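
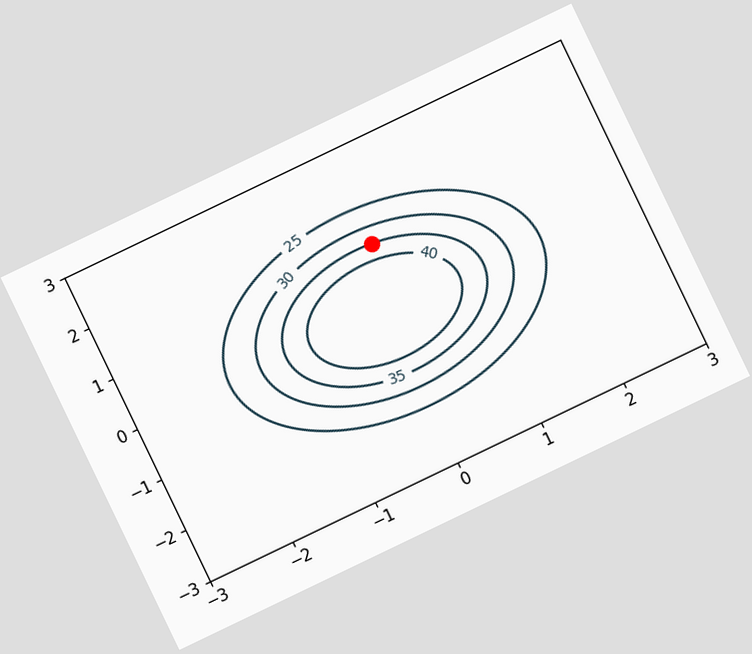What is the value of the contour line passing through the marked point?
35

The chart is tilted about 26° counter-clockwise. The marked point sits on the contour labelled 35.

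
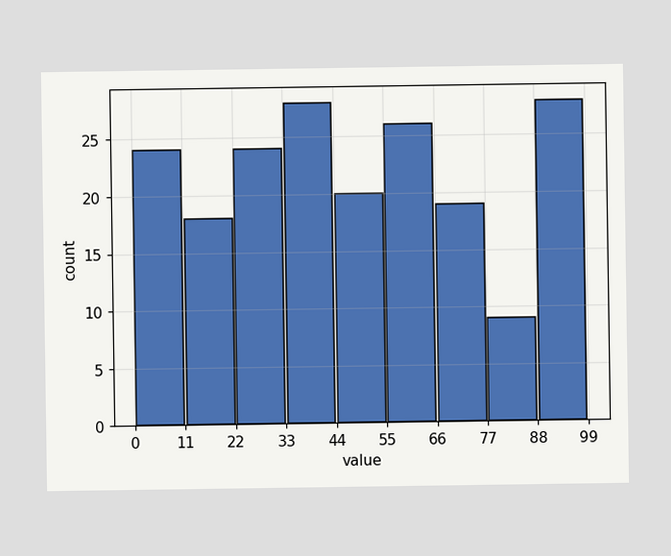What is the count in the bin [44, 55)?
20

The [44, 55) bin has height 20.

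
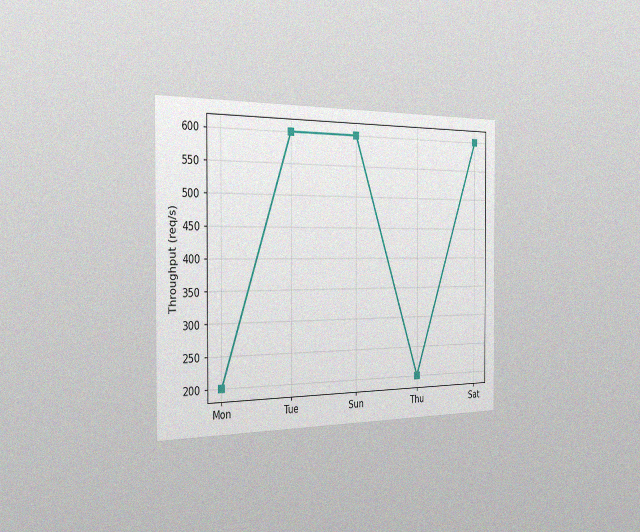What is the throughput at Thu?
200req/s

The chart is viewed slightly from the left, with some photo noise. At Thu, the line is at 200req/s.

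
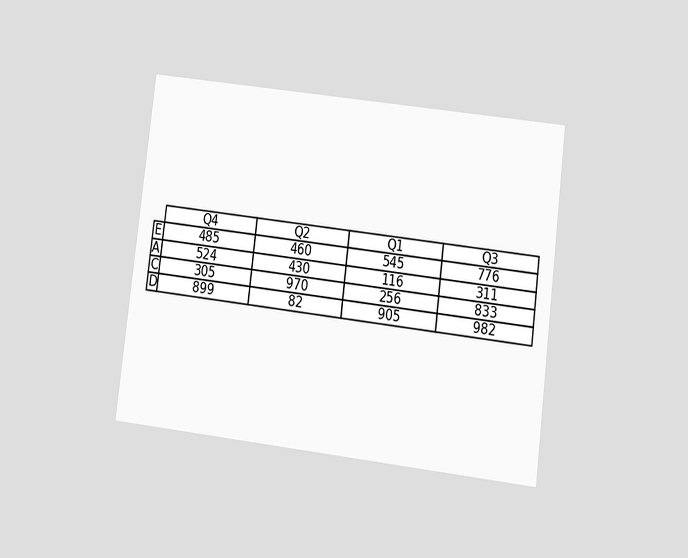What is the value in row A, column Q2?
430

The chart is tilted about 7° clockwise and viewed at a slight angle. The (A, Q2) cell reads 430.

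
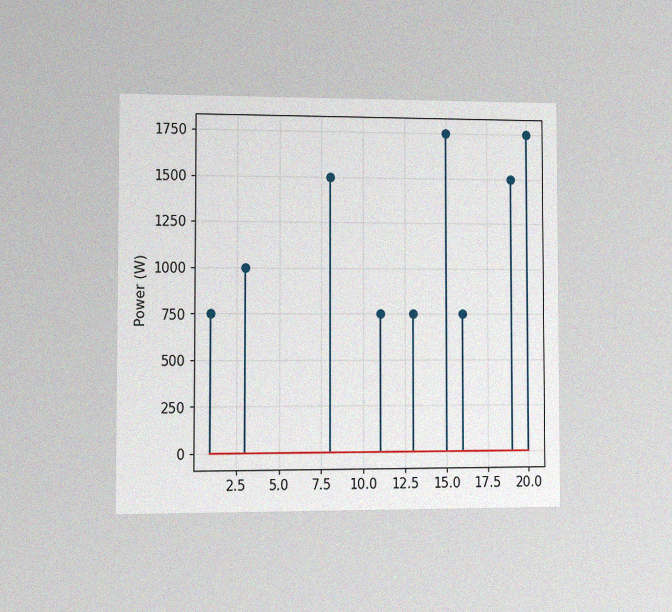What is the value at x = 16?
750W

The chart is viewed at a slight angle, with some photo noise. The stem at x=16 reaches 750W.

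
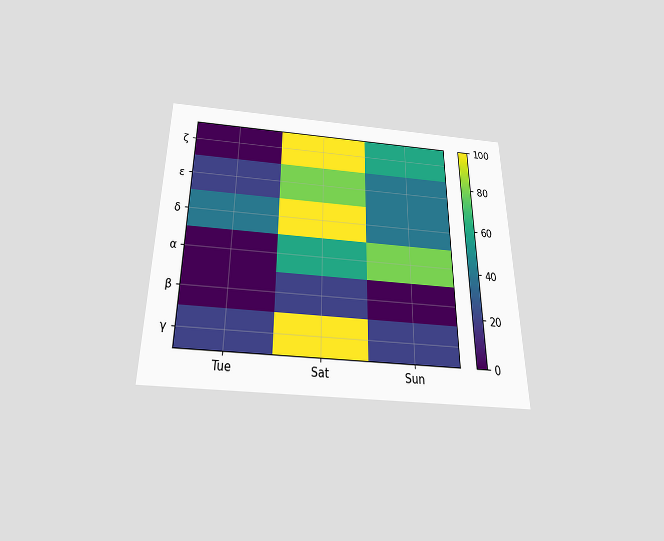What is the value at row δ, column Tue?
40

The chart is viewed slightly from below. Matching cell (δ, Tue) against the colorbar gives 40.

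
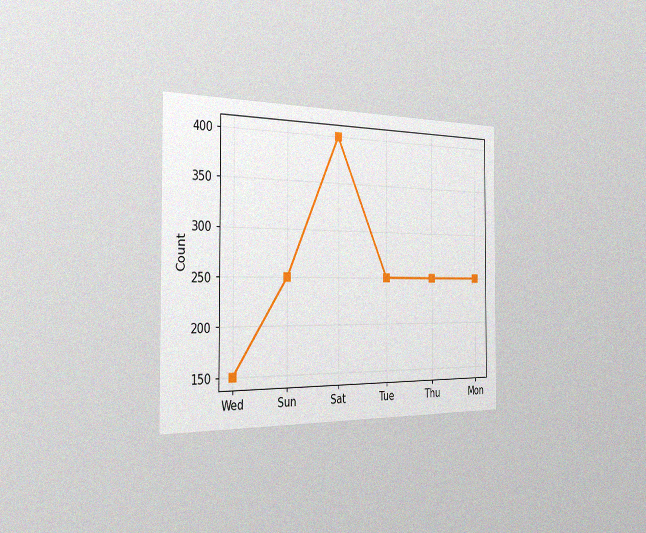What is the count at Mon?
250

The chart is viewed slightly from the left, with some photo noise. At Mon, the line is at 250.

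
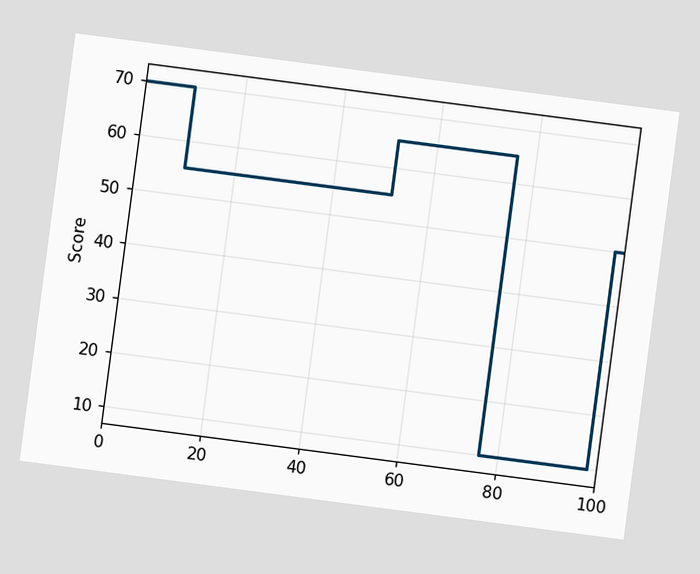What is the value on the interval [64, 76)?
The chart is tilted about 7° clockwise. On [64, 76) the step sits at 65.

65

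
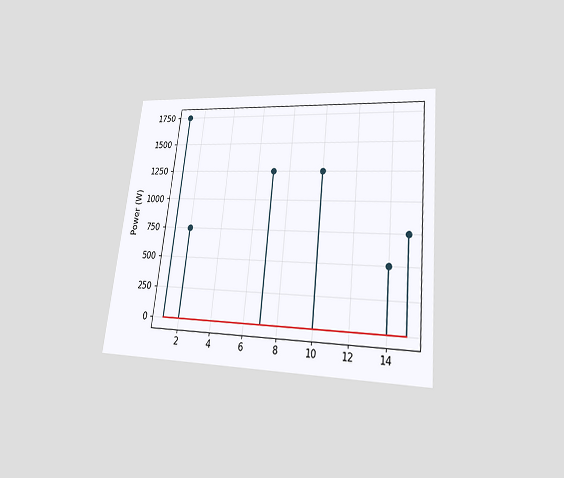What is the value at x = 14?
The chart is tilted about 6° clockwise and viewed at a slight angle. The stem at x=14 reaches 500W.

500W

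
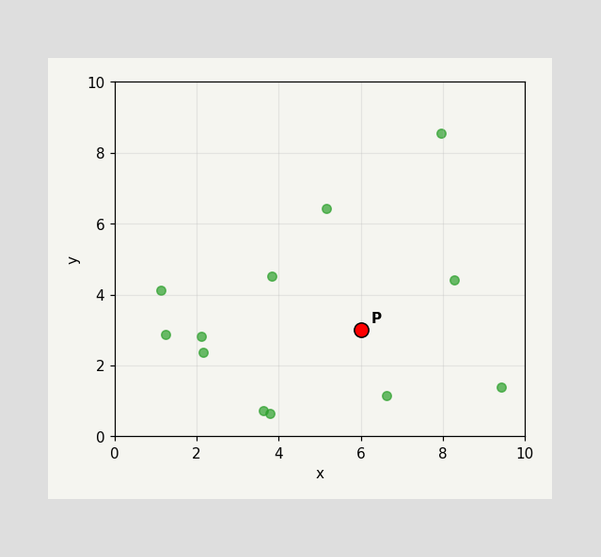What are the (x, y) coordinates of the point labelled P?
(6, 3)

Following the gridlines from P to each axis, P sits at (6, 3).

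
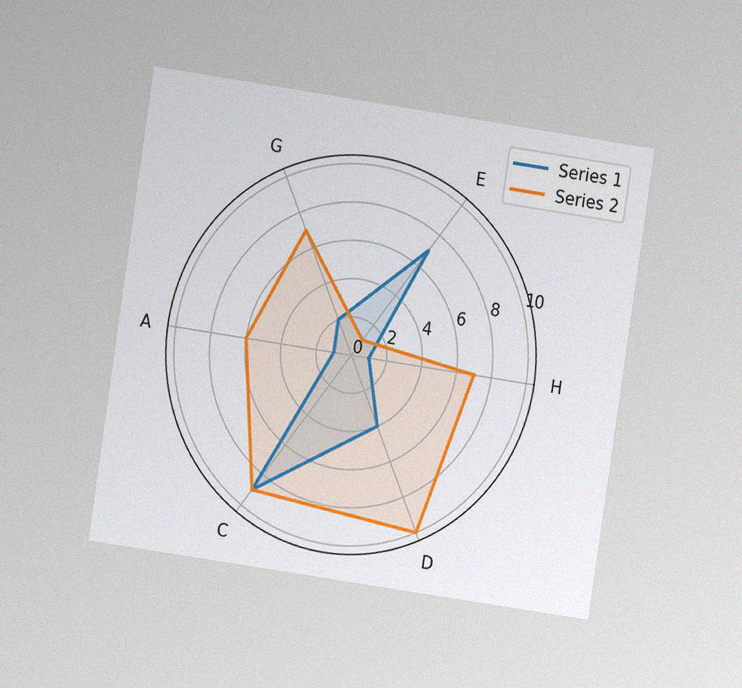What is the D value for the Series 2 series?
10

The chart is tilted about 9° clockwise and viewed at a slight angle, with some photo noise. On the D axis, Series 2 reaches 10.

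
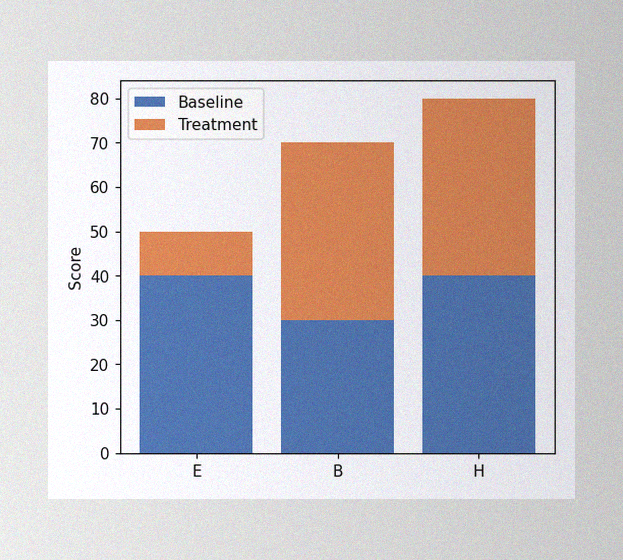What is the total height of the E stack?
The image has some photo noise and uneven lighting. The E stack's top reaches 50 on the y-axis.

50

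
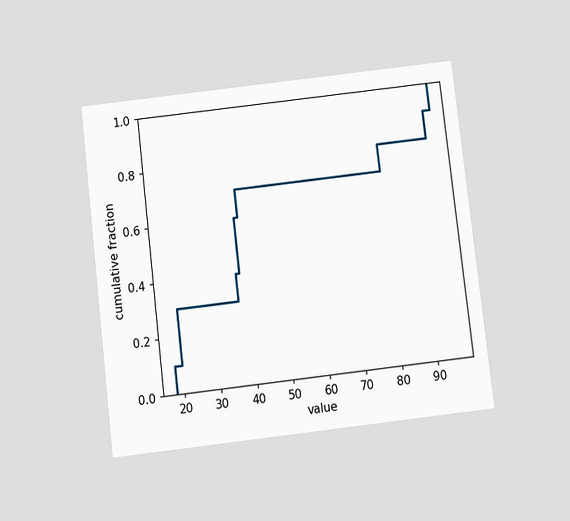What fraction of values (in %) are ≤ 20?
30%

The chart is tilted about 7° counter-clockwise and viewed slightly from below. At x=20 the ECDF step is at 30%.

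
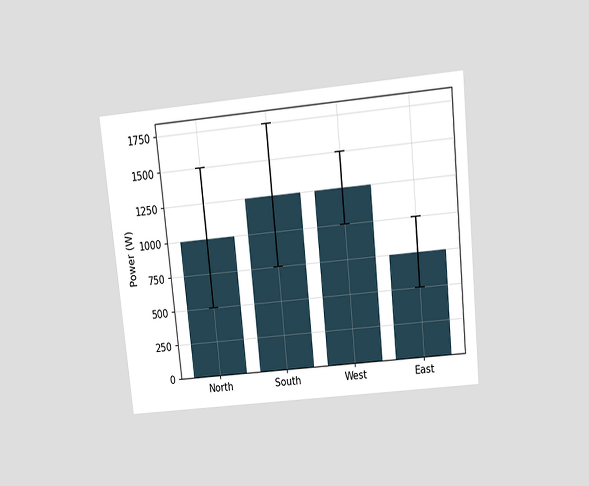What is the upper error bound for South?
1750W

The chart is tilted about 6° counter-clockwise and viewed slightly from above. The South bar's upper whisker reaches 1750W.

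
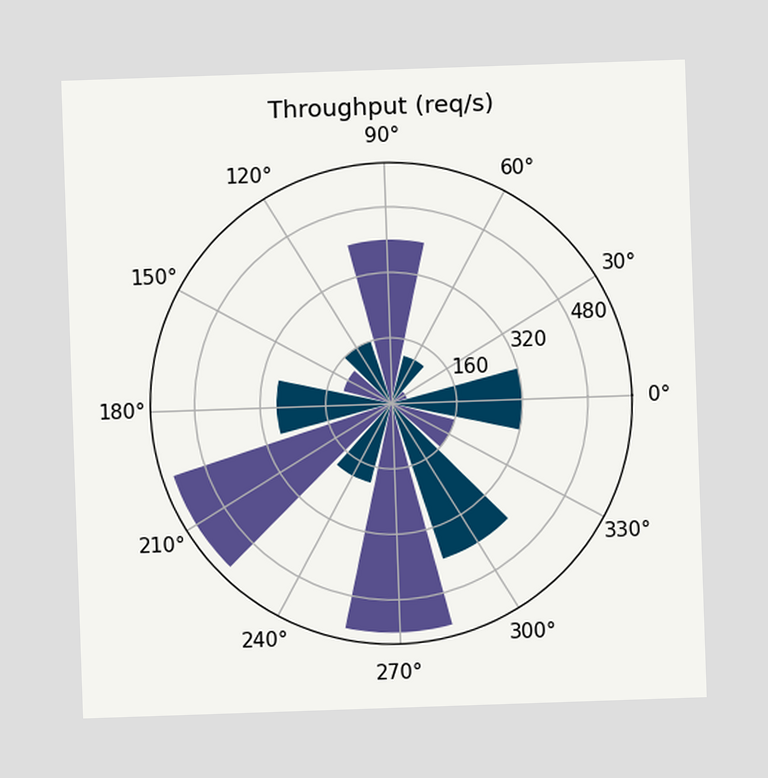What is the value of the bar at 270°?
The bar at 270° reaches 560req/s on the radial axis.

560req/s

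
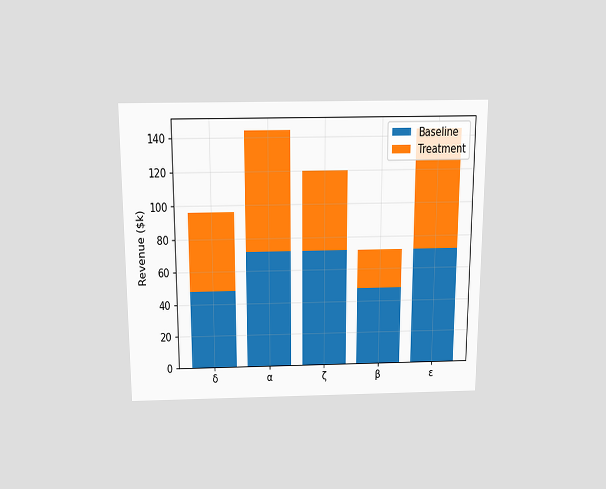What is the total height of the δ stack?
The chart is viewed slightly from above. The δ stack's top reaches $96k on the y-axis.

$96k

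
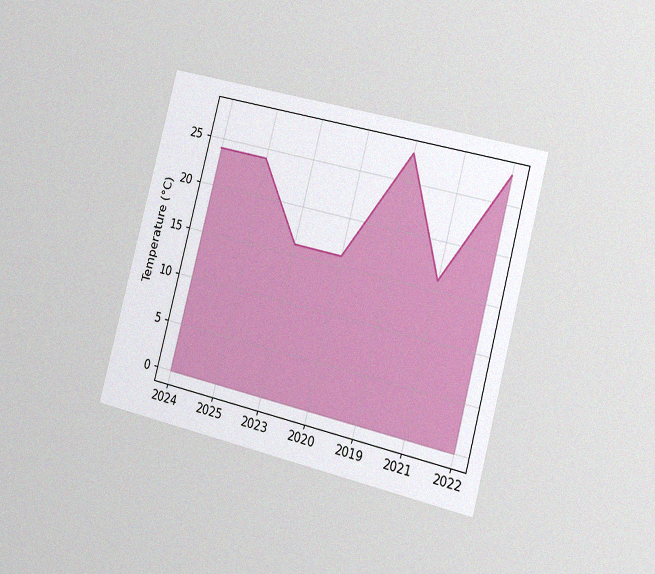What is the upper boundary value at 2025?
The chart is tilted about 15° clockwise and viewed slightly from the right, with some photo noise. At 2025 the upper boundary is at 24°C.

24°C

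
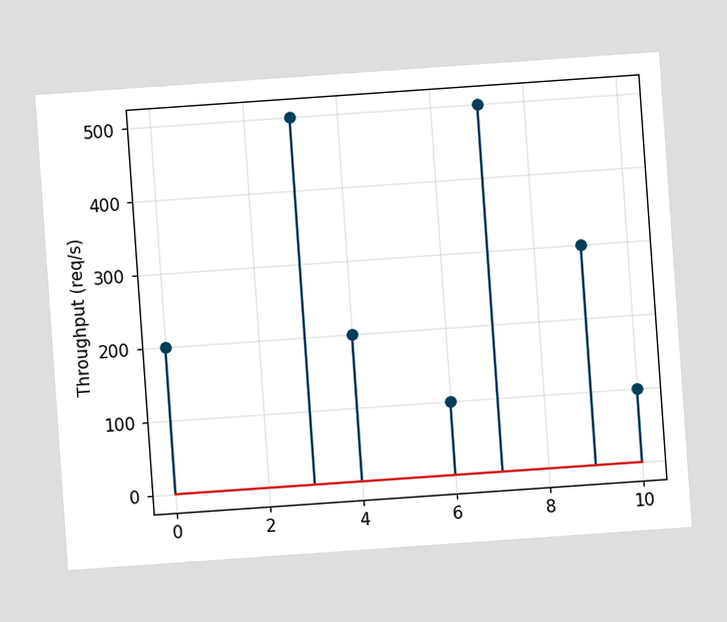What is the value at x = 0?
200req/s

The chart is tilted about 4° counter-clockwise. The stem at x=0 reaches 200req/s.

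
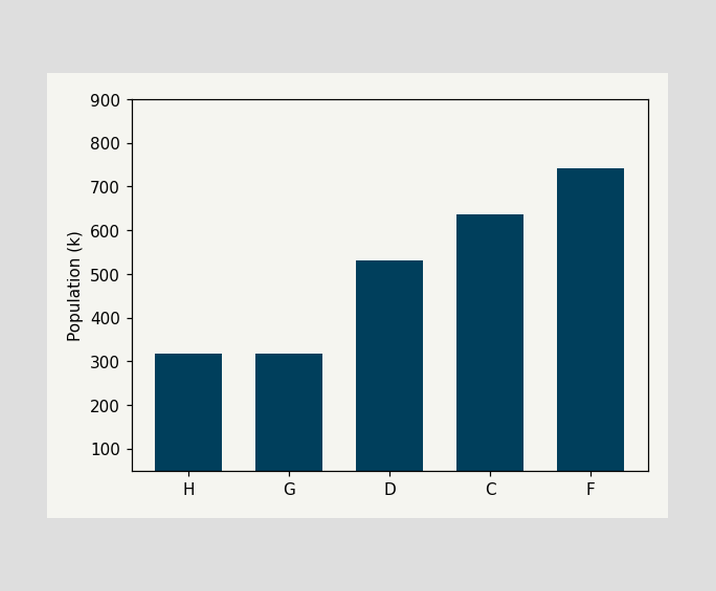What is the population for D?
530k

Reading along the chart's y-axis, the D bar reaches 530k.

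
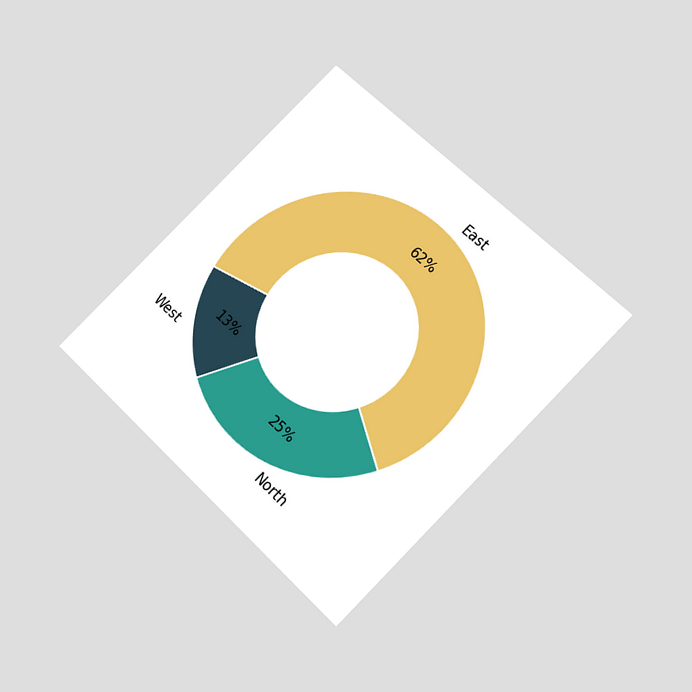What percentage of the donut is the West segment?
13%

The chart is tilted about 45° clockwise and viewed slightly from below. The West segment takes up 13% of the ring.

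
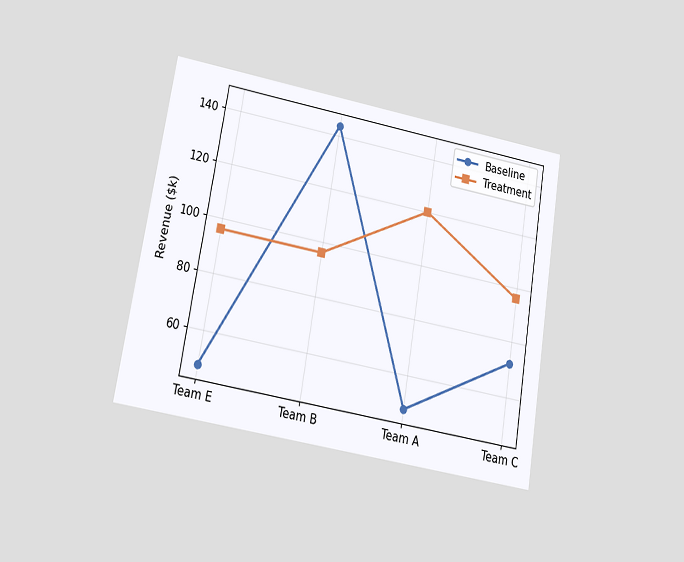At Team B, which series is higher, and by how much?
The chart is tilted about 10° clockwise and viewed at a slight angle. At Team B, Baseline sits above the other line by $48k.

Baseline, by $48k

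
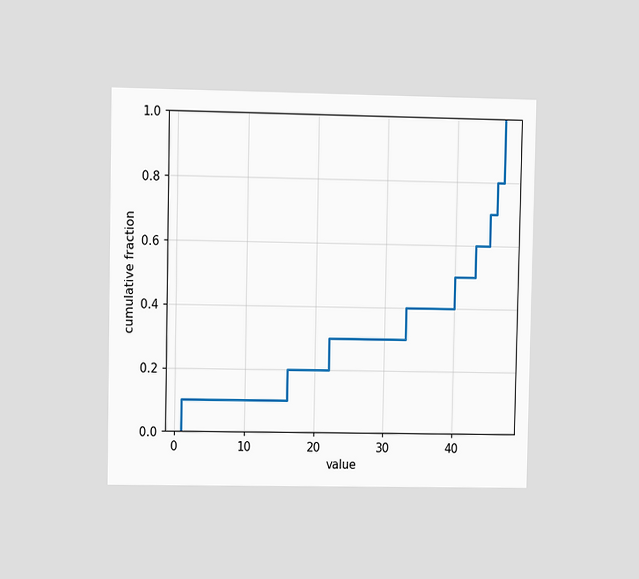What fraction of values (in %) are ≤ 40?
50%

The chart is viewed at a slight angle. At x=40 the ECDF step is at 50%.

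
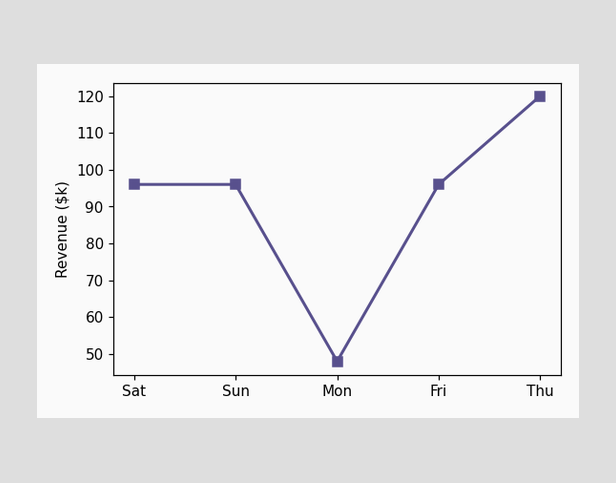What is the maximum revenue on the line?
$120k

The highest point is at Thu, and reading across to the y-axis gives $120k.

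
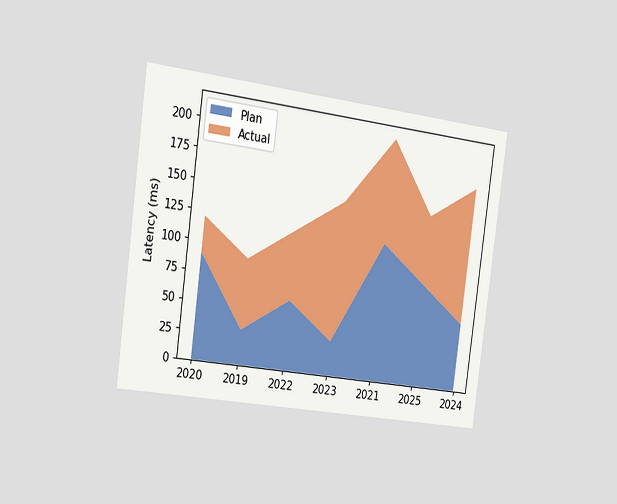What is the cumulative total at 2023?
150ms

The chart is tilted about 8° clockwise and viewed slightly from the left. The stacked total at 2023 reaches 150ms.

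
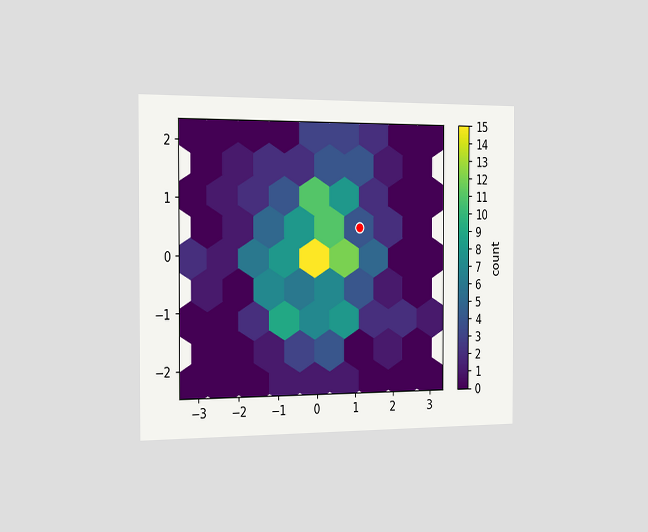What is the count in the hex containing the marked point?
The chart is viewed slightly from the left. The marked hex reads 4 on the colorbar.

4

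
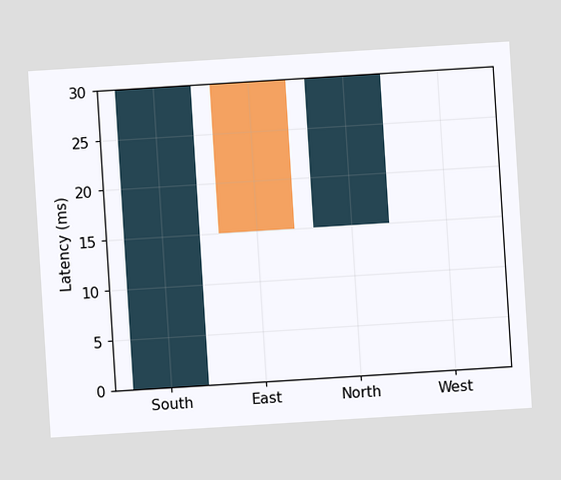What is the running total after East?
The chart is tilted about 4° counter-clockwise. After East the running total reaches 15ms.

15ms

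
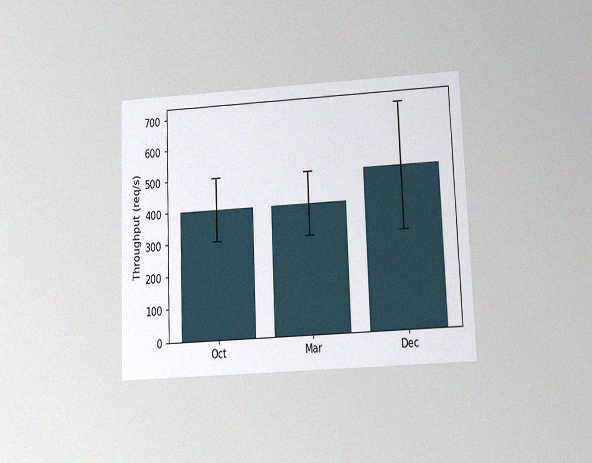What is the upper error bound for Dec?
The chart is tilted about 2° counter-clockwise and viewed slightly from below, with some photo noise. The Dec bar's upper whisker reaches 700req/s.

700req/s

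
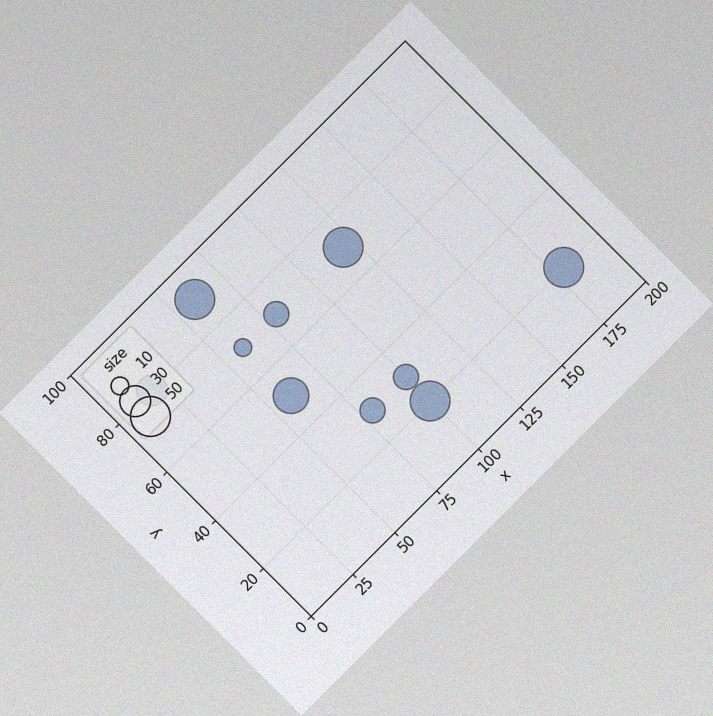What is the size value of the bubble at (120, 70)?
50

The chart is tilted about 45° counter-clockwise, with some photo noise. Matching the bubble at (120, 70) against the size legend gives 50.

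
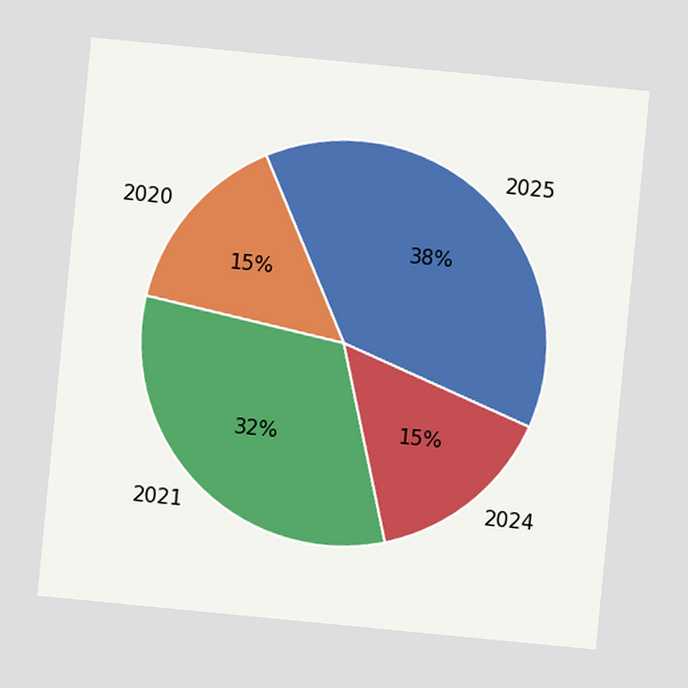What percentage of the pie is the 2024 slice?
15%

The chart is tilted about 6° clockwise. The 2024 slice takes up 15% of the pie.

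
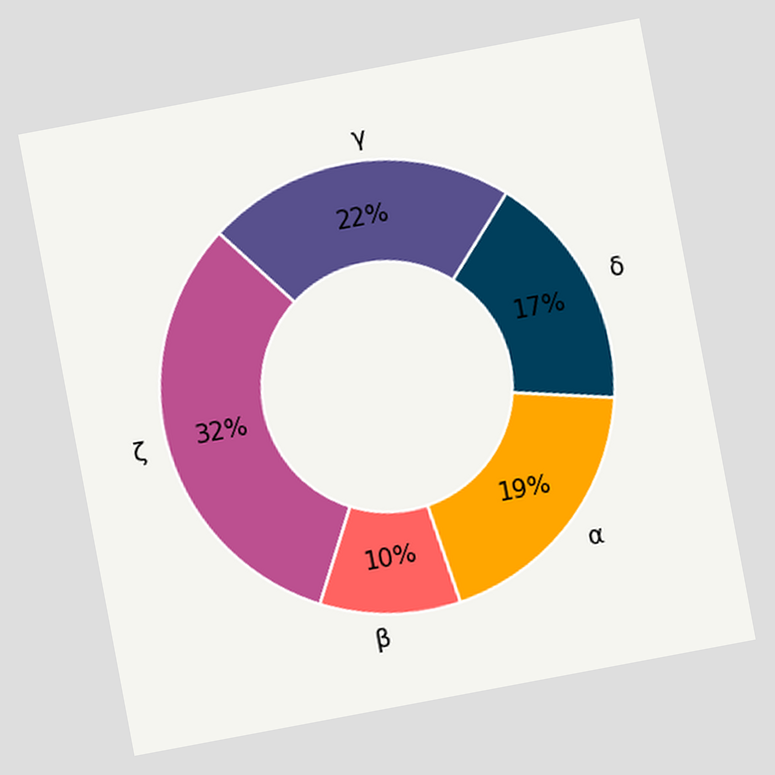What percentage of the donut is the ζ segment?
32%

The chart is tilted about 11° counter-clockwise. The ζ segment takes up 32% of the ring.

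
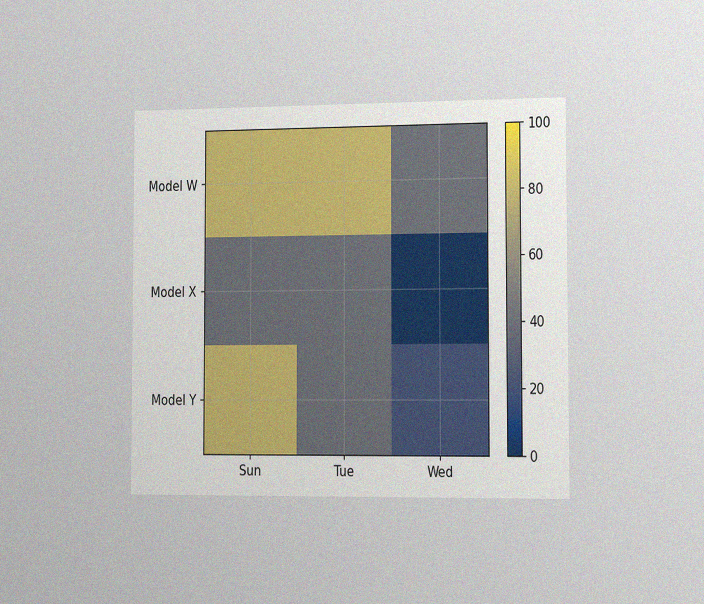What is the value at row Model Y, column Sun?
80

The chart is viewed slightly from the right, with some photo noise. Matching cell (Model Y, Sun) against the colorbar gives 80.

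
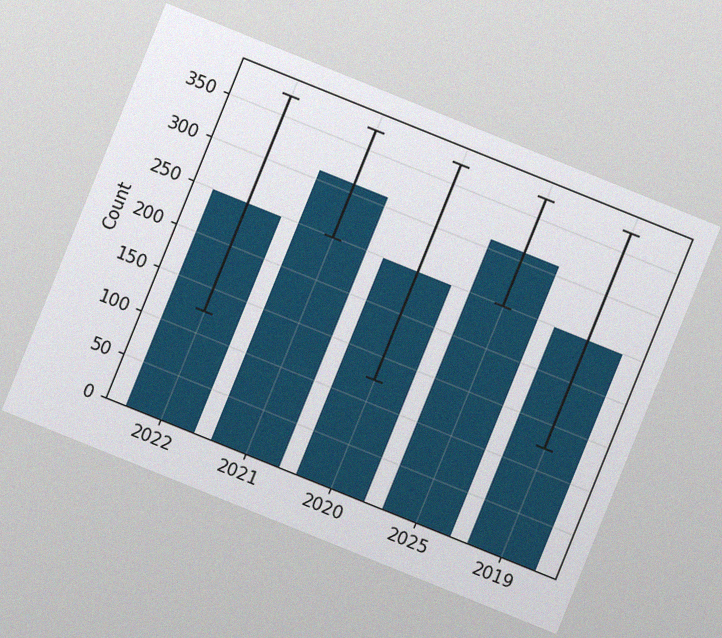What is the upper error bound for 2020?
The chart is tilted about 22° clockwise, with some photo noise. The 2020 bar's upper whisker reaches 372.

372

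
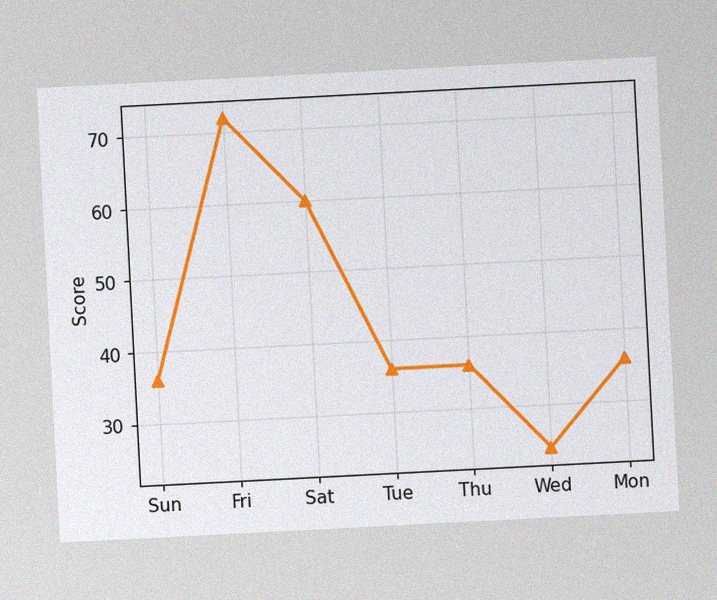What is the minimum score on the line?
24

The chart is tilted about 3° counter-clockwise, with some photo noise. The lowest point is at Wed, and reading across to the y-axis gives 24.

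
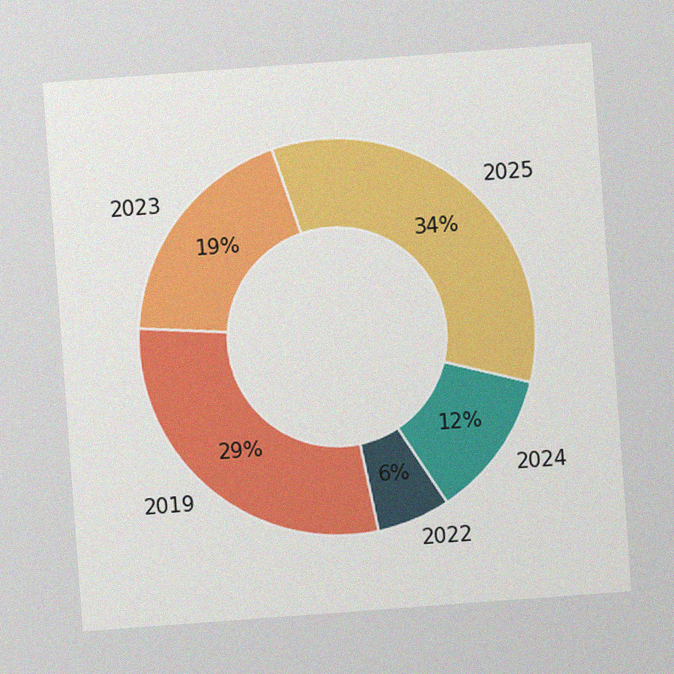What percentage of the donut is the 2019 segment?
29%

The chart is tilted about 4° counter-clockwise, with some photo noise. The 2019 segment takes up 29% of the ring.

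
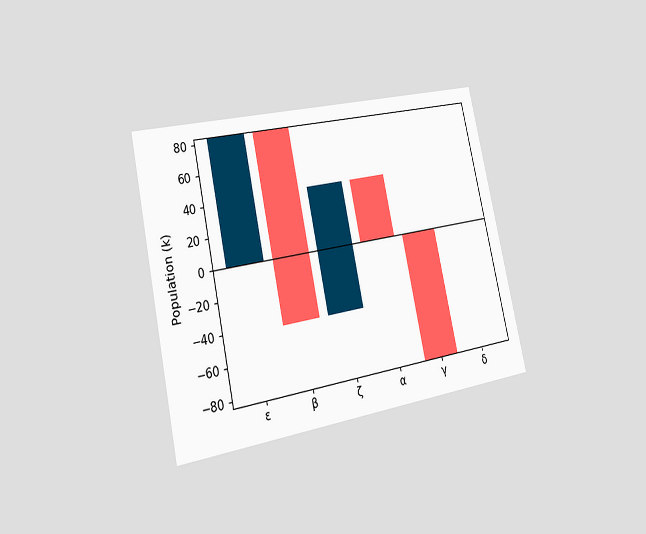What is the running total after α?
The chart is tilted about 12° counter-clockwise and viewed slightly from the left. After α the running total reaches 0k.

0k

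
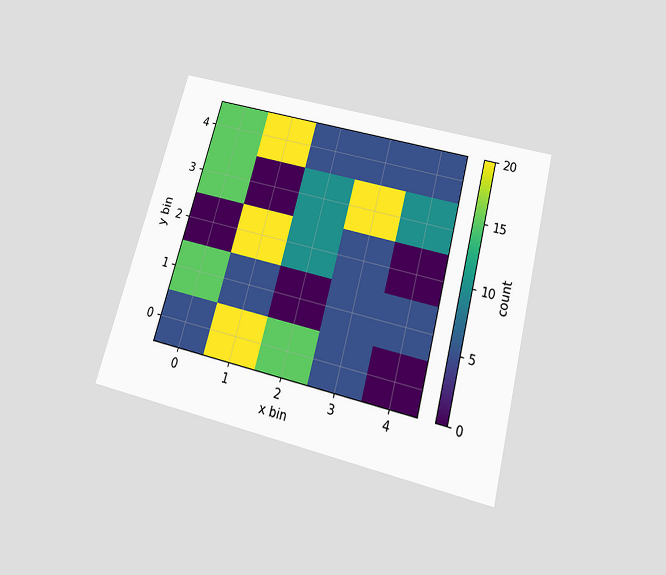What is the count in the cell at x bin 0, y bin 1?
The chart is tilted about 15° clockwise and viewed slightly from below. Matching the cell (0, 1) against the colorbar gives 15.

15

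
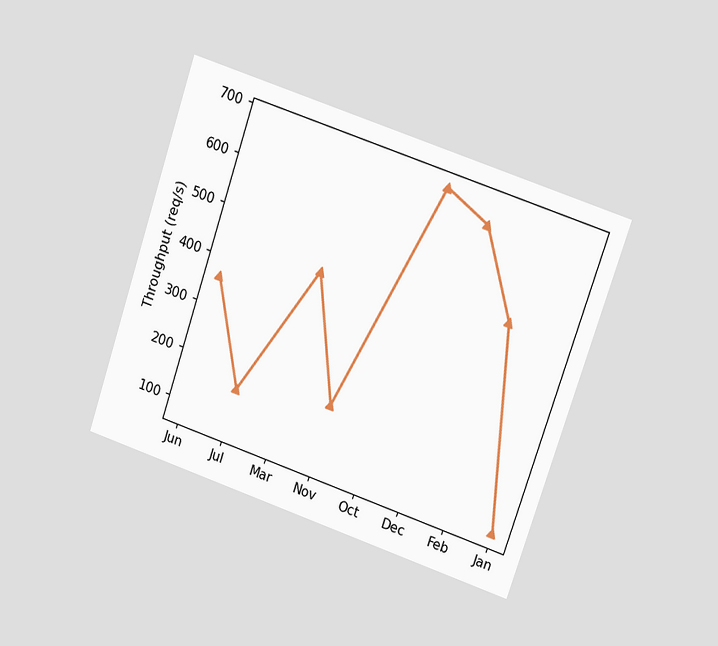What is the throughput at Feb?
480req/s

The chart is tilted about 19° clockwise and viewed at a slight angle. At Feb, the line is at 480req/s.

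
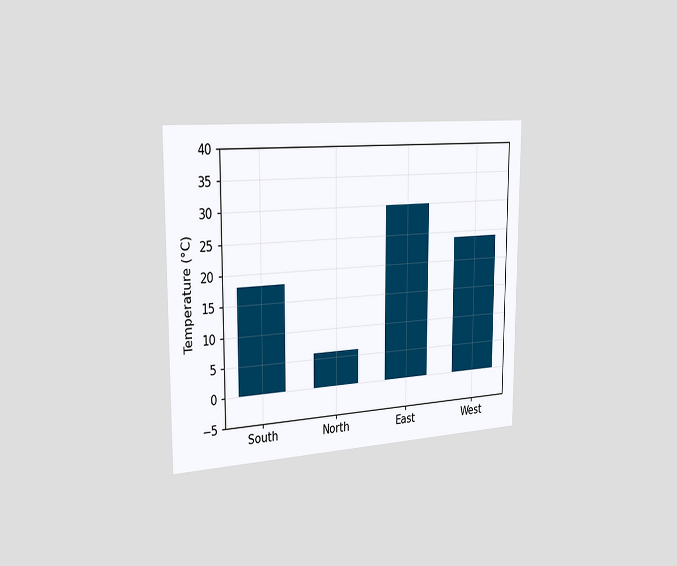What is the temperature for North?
The chart is viewed slightly from the left. Reading along the chart's y-axis, the North bar reaches 6°C.

6°C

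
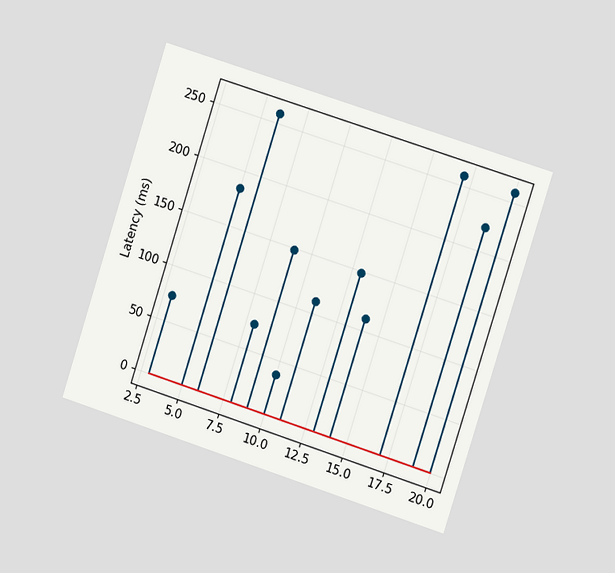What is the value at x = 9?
148ms

The chart is tilted about 18° clockwise and viewed slightly from the right. The stem at x=9 reaches 148ms.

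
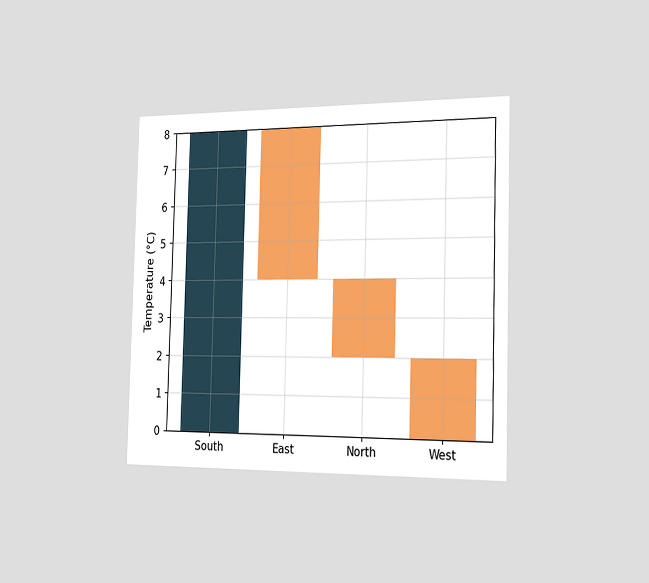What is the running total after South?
The chart is viewed slightly from the right. After South the running total reaches 8°C.

8°C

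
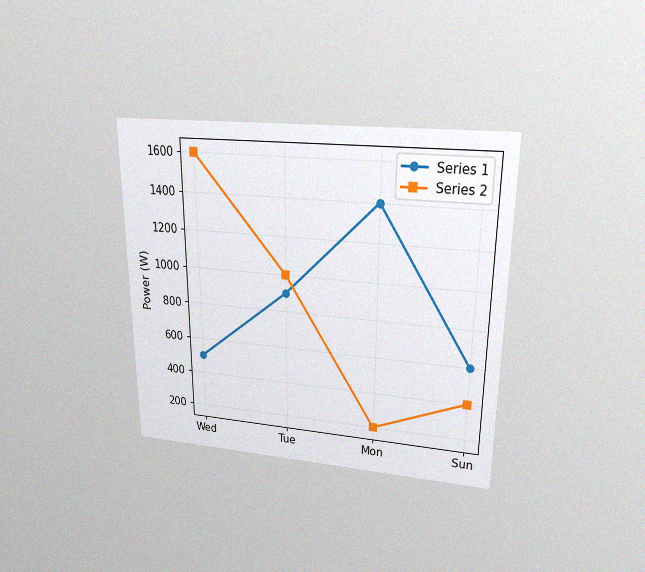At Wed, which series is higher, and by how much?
Series 2, by 1100W

The chart is viewed slightly from above, with some photo noise. At Wed, Series 2 sits above the other line by 1100W.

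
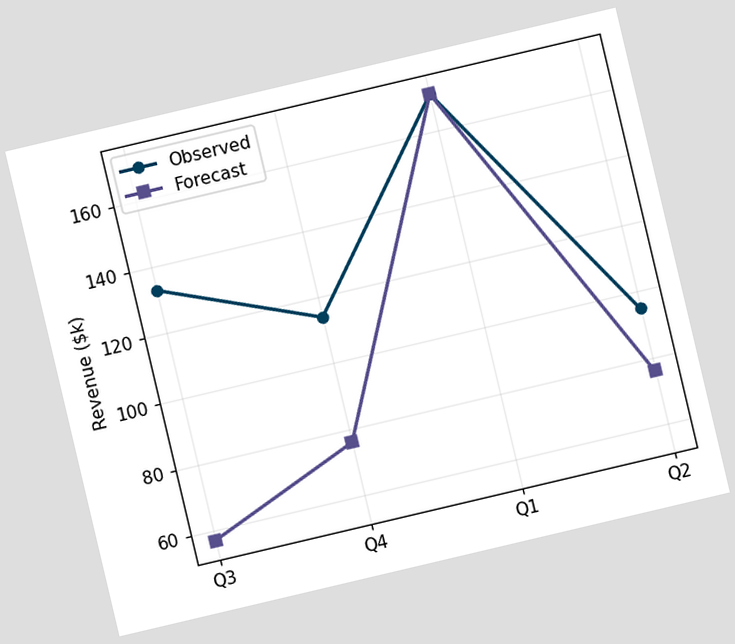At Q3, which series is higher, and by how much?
The chart is tilted about 13° counter-clockwise. At Q3, Observed sits above the other line by $76k.

Observed, by $76k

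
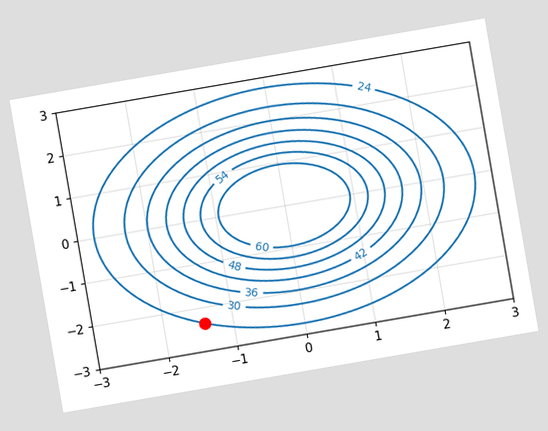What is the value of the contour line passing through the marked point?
The chart is tilted about 10° counter-clockwise. The marked point sits on the contour labelled 24.

24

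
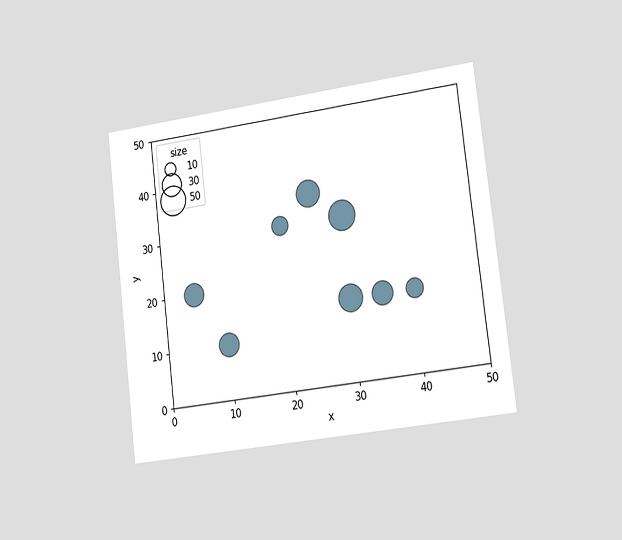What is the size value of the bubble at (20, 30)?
The chart is tilted about 7° counter-clockwise and viewed slightly from the right. Matching the bubble at (20, 30) against the size legend gives 20.

20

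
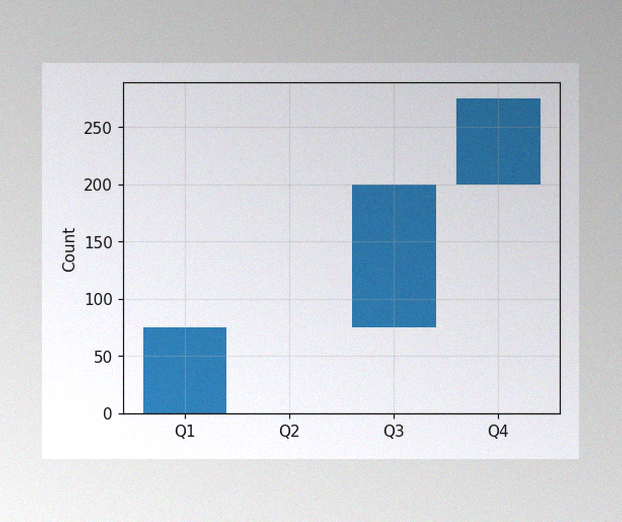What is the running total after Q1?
The image has some photo noise and uneven lighting. After Q1 the running total reaches 75.

75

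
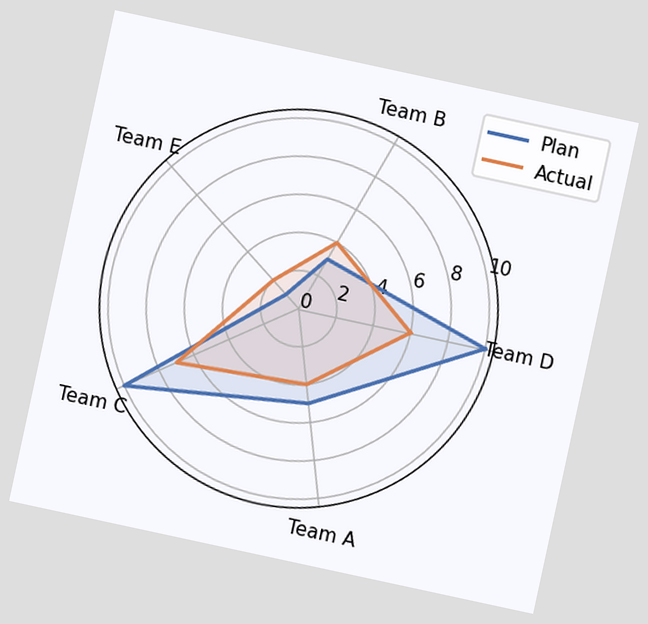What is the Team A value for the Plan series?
5

The chart is tilted about 12° clockwise. On the Team A axis, Plan reaches 5.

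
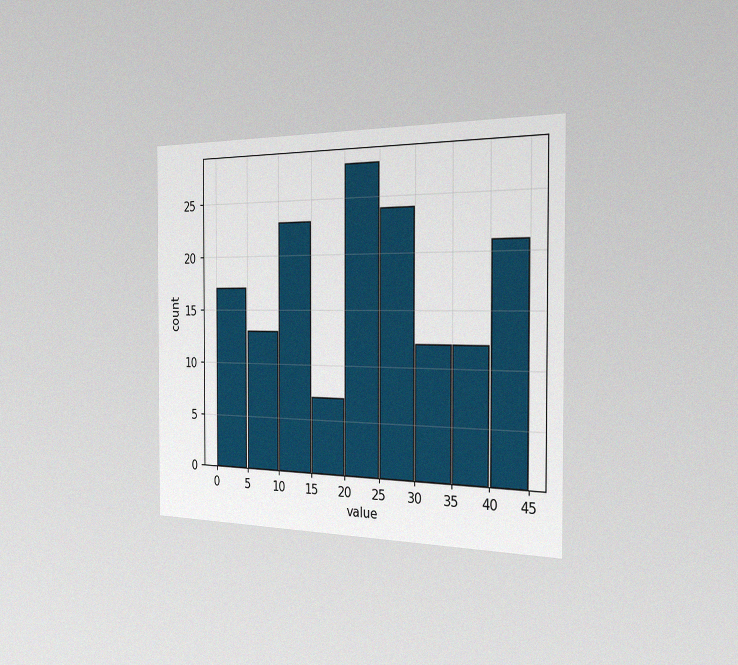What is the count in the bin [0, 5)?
The chart is viewed slightly from the right, with some photo noise. The [0, 5) bin has height 17.

17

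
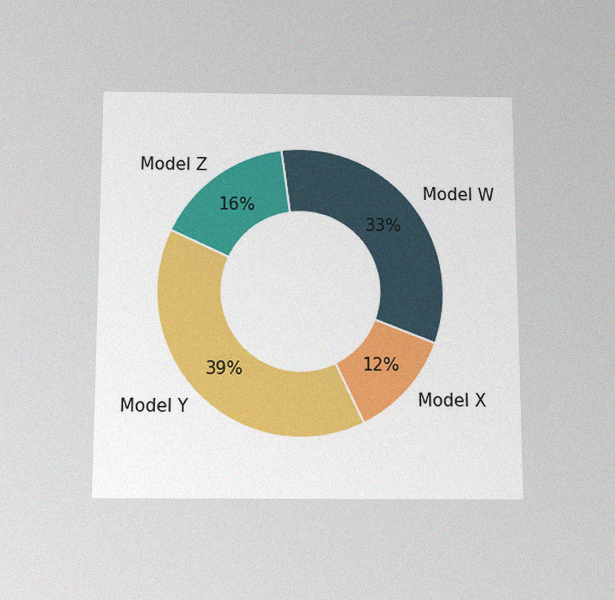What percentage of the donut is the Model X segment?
12%

The chart is viewed slightly from below, with some photo noise. The Model X segment takes up 12% of the ring.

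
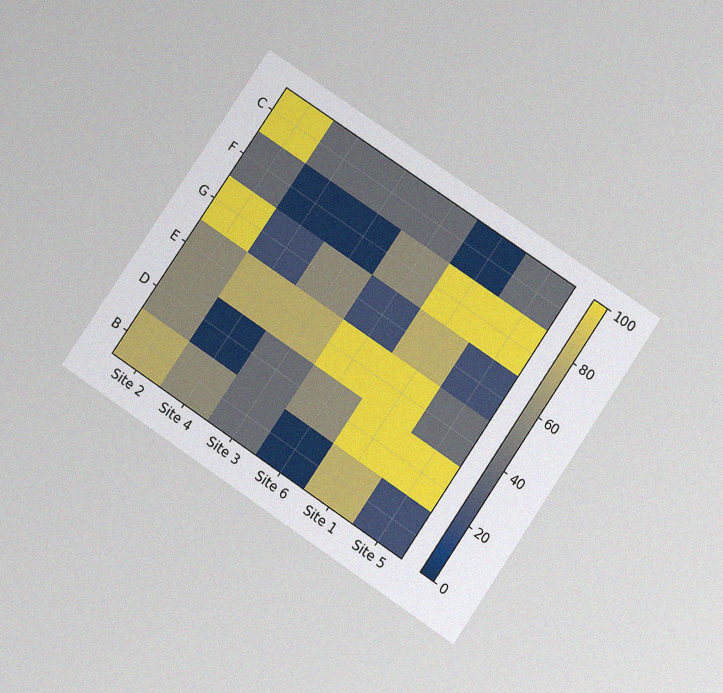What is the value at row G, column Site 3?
60

The chart is tilted about 34° clockwise and viewed slightly from below, with some photo noise. Matching cell (G, Site 3) against the colorbar gives 60.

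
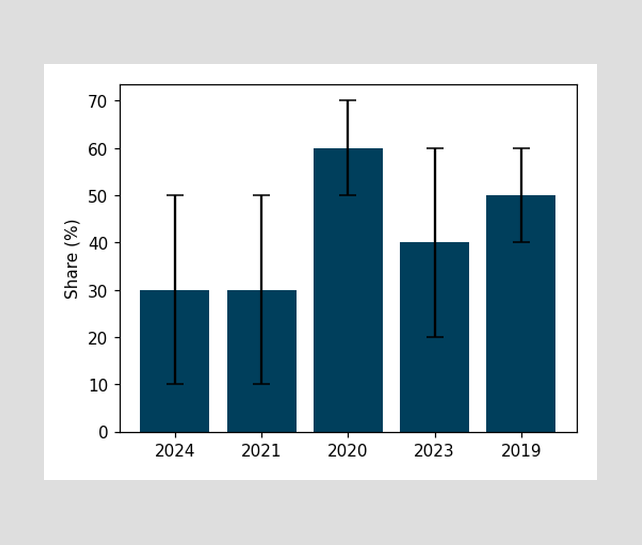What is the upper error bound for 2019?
60%

The 2019 bar's upper whisker reaches 60%.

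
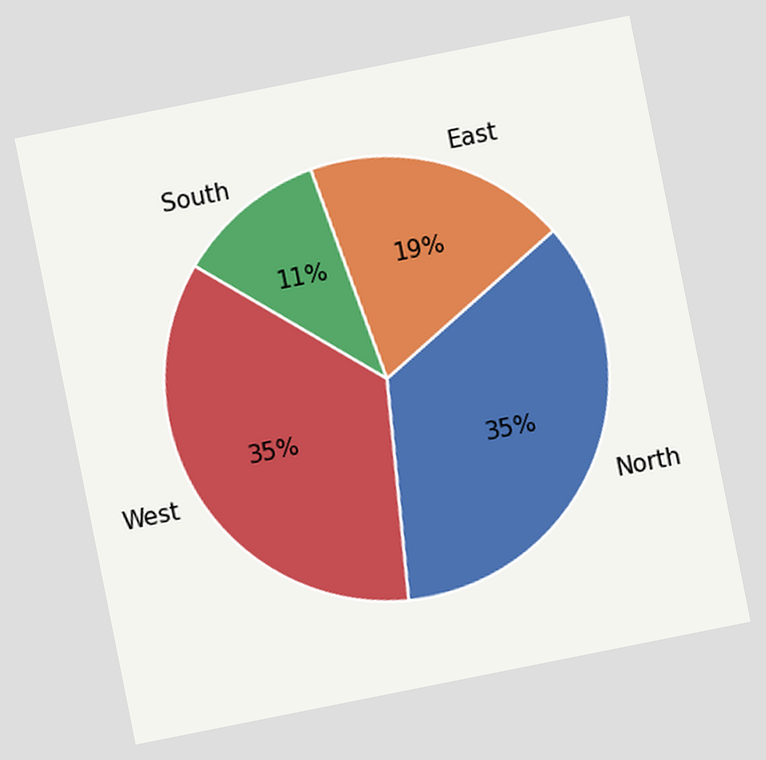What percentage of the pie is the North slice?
The chart is tilted about 11° counter-clockwise. The North slice takes up 35% of the pie.

35%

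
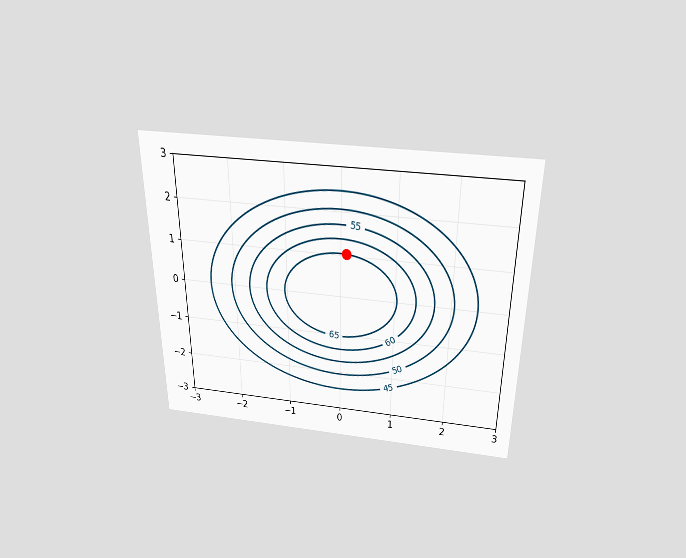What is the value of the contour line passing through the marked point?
The chart is viewed slightly from above. The marked point sits on the contour labelled 65.

65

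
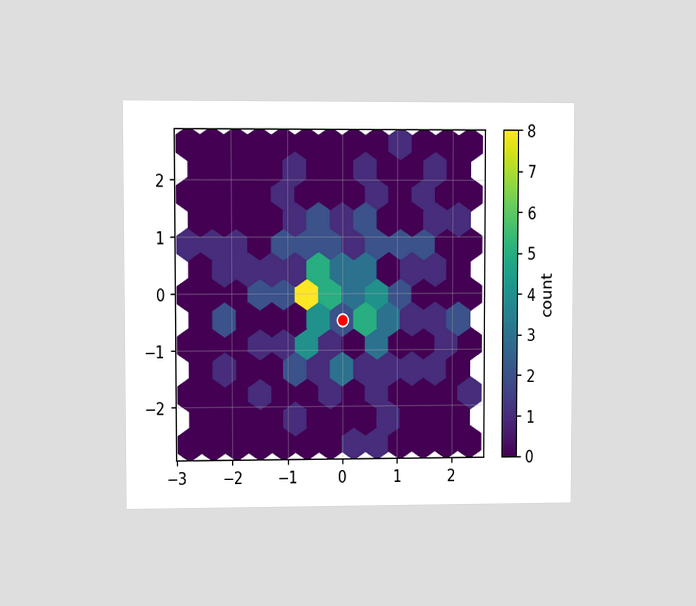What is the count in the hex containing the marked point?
2

The chart is viewed at a slight angle. The marked hex reads 2 on the colorbar.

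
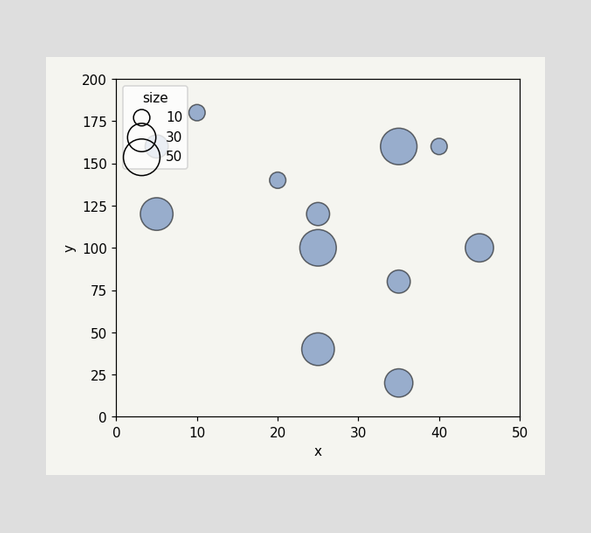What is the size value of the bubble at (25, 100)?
Matching the bubble at (25, 100) against the size legend gives 50.

50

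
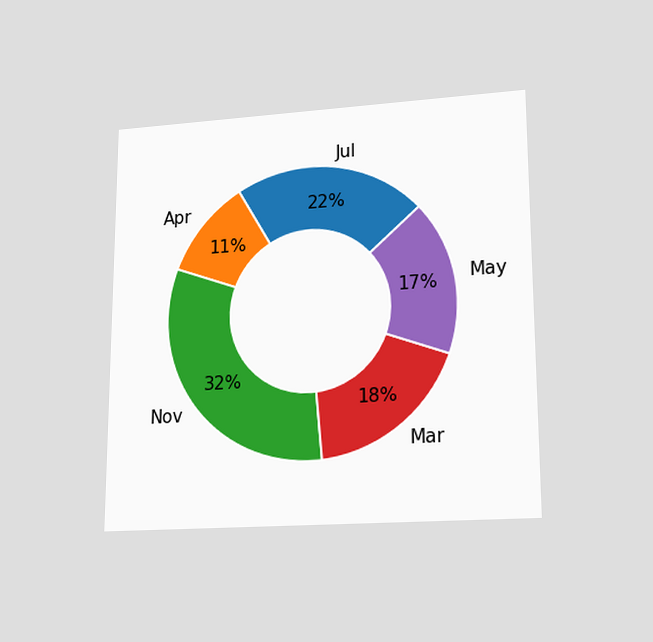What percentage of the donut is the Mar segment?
The chart is viewed at a slight angle. The Mar segment takes up 18% of the ring.

18%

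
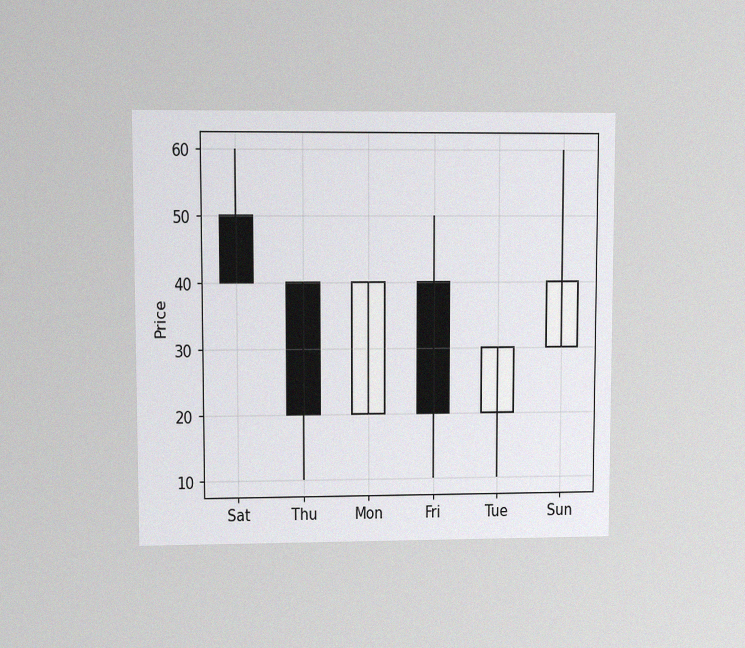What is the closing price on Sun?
40

The chart is viewed at a slight angle, with some photo noise. The Sun candle closes at 40.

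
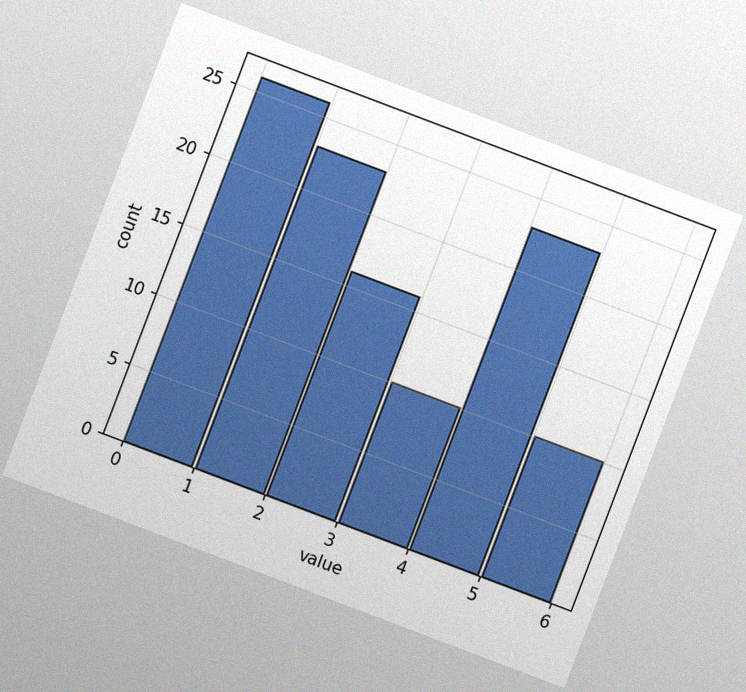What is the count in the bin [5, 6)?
10

The chart is tilted about 21° clockwise, with some photo noise. The [5, 6) bin has height 10.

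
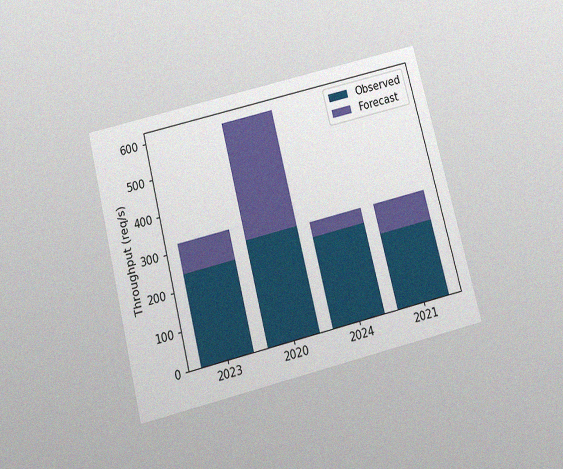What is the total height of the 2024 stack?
The chart is tilted about 14° counter-clockwise and viewed slightly from below, with some photo noise. The 2024 stack's top reaches 280req/s on the y-axis.

280req/s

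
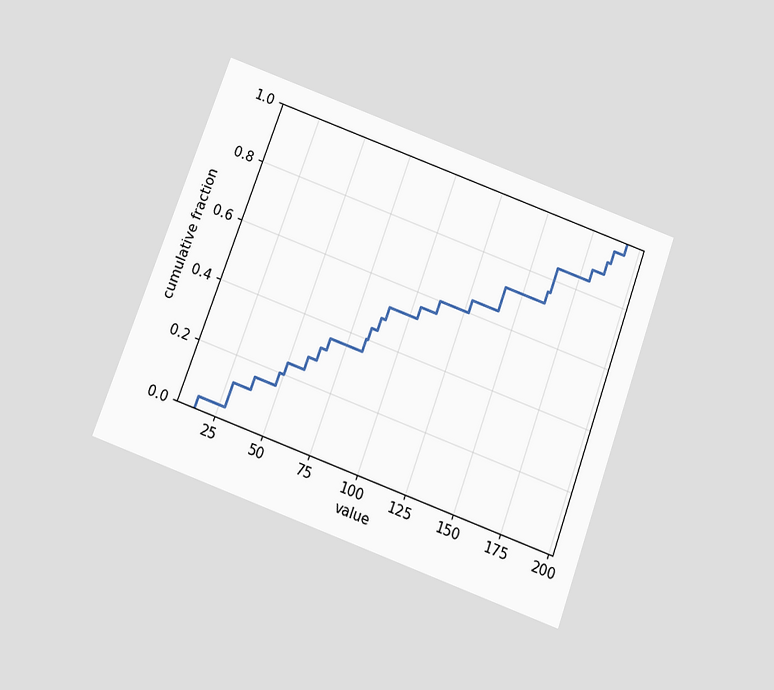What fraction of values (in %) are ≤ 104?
56%

The chart is tilted about 20° clockwise and viewed slightly from below. At x=104 the ECDF step is at 56%.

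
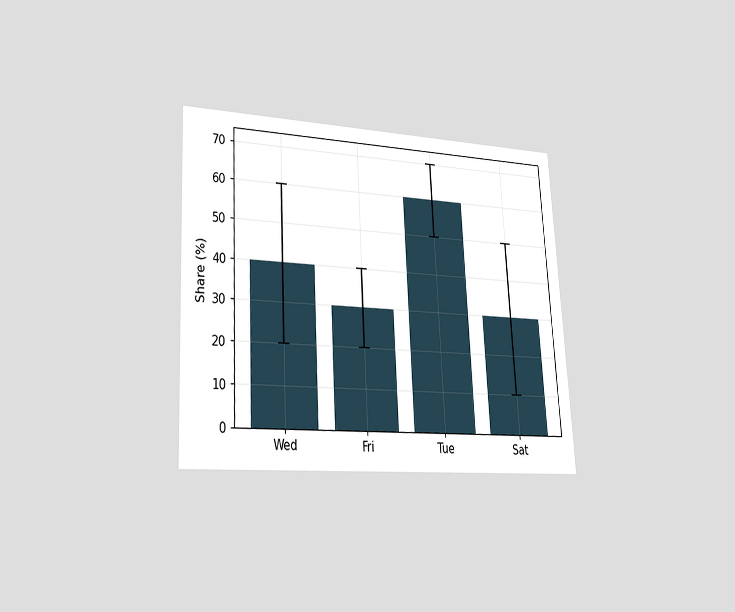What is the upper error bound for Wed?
The chart is tilted about 3° counter-clockwise and viewed at a slight angle. The Wed bar's upper whisker reaches 60%.

60%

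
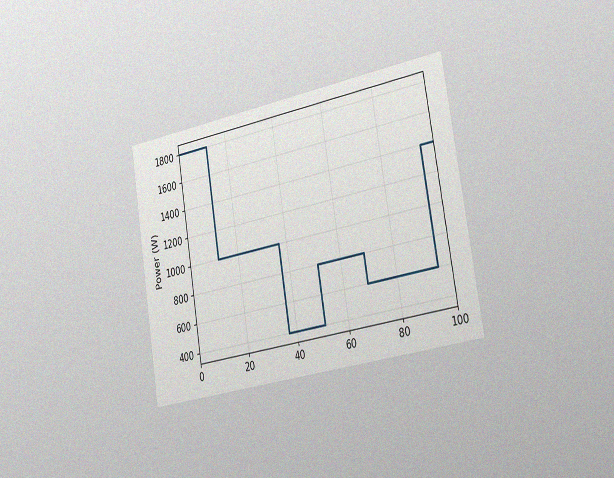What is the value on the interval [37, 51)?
400W

The chart is tilted about 9° counter-clockwise and viewed slightly from the right, with some photo noise. On [37, 51) the step sits at 400W.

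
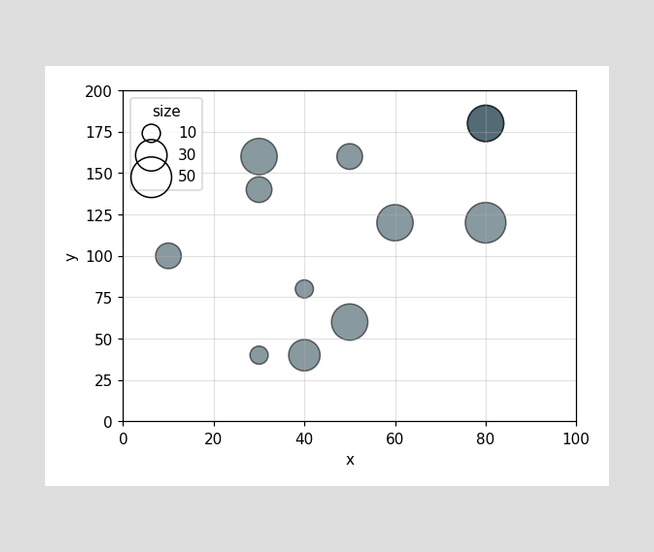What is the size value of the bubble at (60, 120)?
Matching the bubble at (60, 120) against the size legend gives 40.

40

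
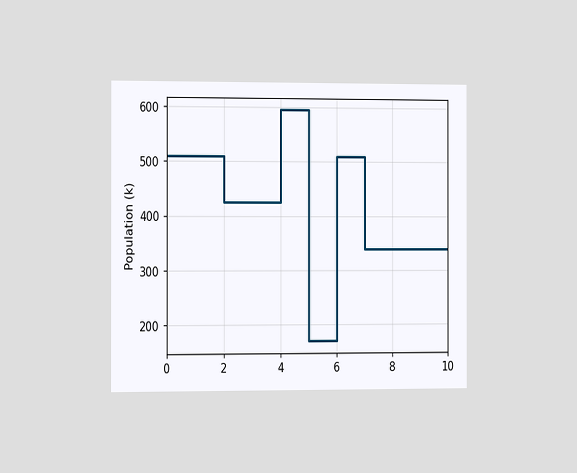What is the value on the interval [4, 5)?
595k

The chart is viewed slightly from the left. On [4, 5) the step sits at 595k.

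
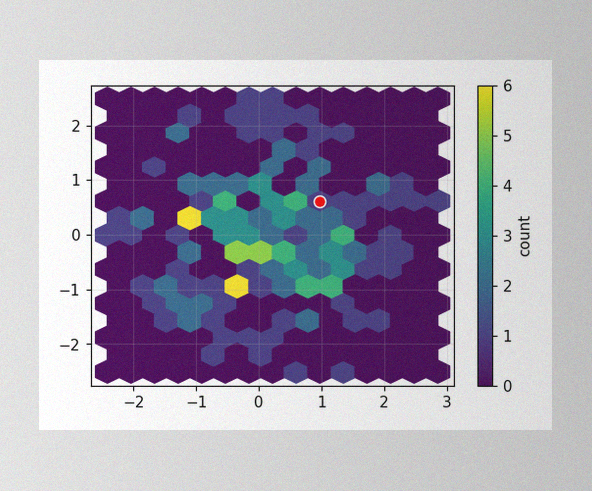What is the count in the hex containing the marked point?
The image has some photo noise and uneven lighting. The marked hex reads 1 on the colorbar.

1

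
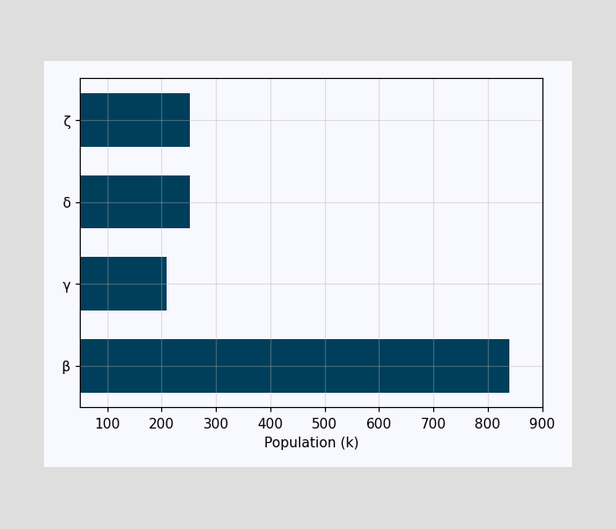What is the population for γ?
210k

Reading along the chart's x-axis, the γ bar reaches 210k.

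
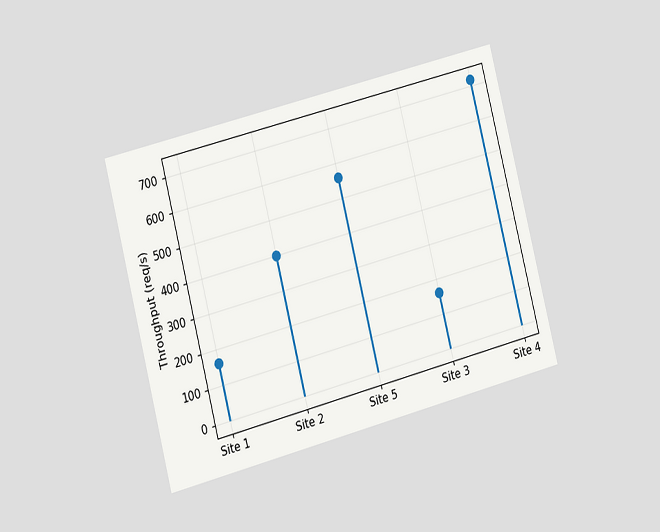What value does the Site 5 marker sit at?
560req/s

The chart is tilted about 14° counter-clockwise and viewed at a slight angle. The Site 5 marker sits at 560req/s.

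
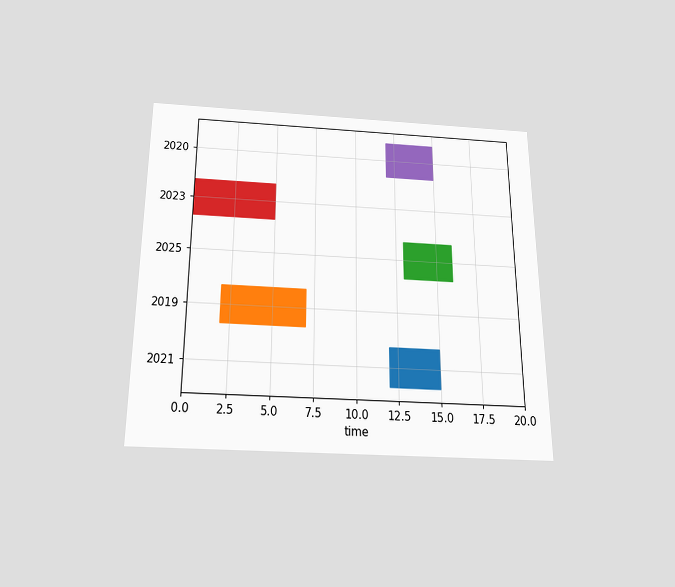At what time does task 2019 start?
The chart is viewed slightly from below. The 2019 bar begins at t=2.

2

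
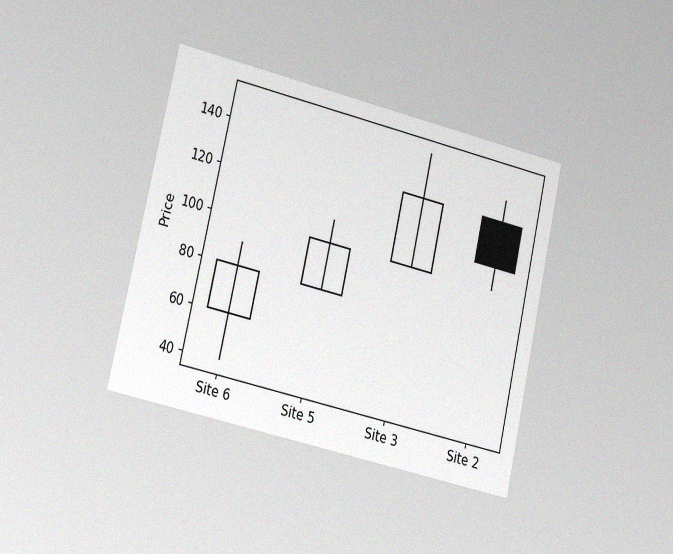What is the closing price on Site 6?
80

The chart is tilted about 13° clockwise and viewed slightly from the left, with some photo noise. The Site 6 candle closes at 80.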